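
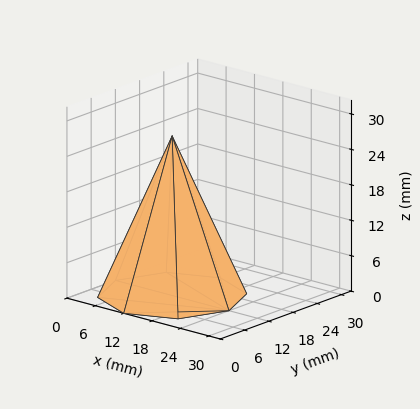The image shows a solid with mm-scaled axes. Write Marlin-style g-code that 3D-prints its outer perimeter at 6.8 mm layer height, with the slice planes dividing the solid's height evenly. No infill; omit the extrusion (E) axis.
Reading the render: the shape is a regular 8-sided pyramid, base circumscribed radius ≈ 12 mm, apex at z ≈ 27 mm (dimensions read to the nearest mm from the axis ticks). For the g-code, the solid's height is divided into equal slices at the stated Δz and each level perimeter traced with G1 moves after a G0 lift.

; perimeter-only toolpath
G21 ; units = mm
G90 ; absolute positioning
G28 ; home
; layer 1
G0 Z6.8
G0 X21.0 Y12.0
G1 X18.4 Y18.4
G1 X12.0 Y21.0
G1 X5.6 Y18.4
G1 X3.0 Y12.0
G1 X5.6 Y5.6
G1 X12.0 Y3.0
G1 X18.4 Y5.6
G1 X21.0 Y12.0
; layer 2
G0 Z13.5
G0 X18.0 Y12.0
G1 X16.2 Y16.2
G1 X12.0 Y18.0
G1 X7.8 Y16.2
G1 X6.0 Y12.0
G1 X7.8 Y7.8
G1 X12.0 Y6.0
G1 X16.2 Y7.8
G1 X18.0 Y12.0
; layer 3
G0 Z20.2
G0 X15.0 Y12.0
G1 X14.1 Y14.1
G1 X12.0 Y15.0
G1 X9.9 Y14.1
G1 X9.0 Y12.0
G1 X9.9 Y9.9
G1 X12.0 Y9.0
G1 X14.1 Y9.9
G1 X15.0 Y12.0
M2 ; end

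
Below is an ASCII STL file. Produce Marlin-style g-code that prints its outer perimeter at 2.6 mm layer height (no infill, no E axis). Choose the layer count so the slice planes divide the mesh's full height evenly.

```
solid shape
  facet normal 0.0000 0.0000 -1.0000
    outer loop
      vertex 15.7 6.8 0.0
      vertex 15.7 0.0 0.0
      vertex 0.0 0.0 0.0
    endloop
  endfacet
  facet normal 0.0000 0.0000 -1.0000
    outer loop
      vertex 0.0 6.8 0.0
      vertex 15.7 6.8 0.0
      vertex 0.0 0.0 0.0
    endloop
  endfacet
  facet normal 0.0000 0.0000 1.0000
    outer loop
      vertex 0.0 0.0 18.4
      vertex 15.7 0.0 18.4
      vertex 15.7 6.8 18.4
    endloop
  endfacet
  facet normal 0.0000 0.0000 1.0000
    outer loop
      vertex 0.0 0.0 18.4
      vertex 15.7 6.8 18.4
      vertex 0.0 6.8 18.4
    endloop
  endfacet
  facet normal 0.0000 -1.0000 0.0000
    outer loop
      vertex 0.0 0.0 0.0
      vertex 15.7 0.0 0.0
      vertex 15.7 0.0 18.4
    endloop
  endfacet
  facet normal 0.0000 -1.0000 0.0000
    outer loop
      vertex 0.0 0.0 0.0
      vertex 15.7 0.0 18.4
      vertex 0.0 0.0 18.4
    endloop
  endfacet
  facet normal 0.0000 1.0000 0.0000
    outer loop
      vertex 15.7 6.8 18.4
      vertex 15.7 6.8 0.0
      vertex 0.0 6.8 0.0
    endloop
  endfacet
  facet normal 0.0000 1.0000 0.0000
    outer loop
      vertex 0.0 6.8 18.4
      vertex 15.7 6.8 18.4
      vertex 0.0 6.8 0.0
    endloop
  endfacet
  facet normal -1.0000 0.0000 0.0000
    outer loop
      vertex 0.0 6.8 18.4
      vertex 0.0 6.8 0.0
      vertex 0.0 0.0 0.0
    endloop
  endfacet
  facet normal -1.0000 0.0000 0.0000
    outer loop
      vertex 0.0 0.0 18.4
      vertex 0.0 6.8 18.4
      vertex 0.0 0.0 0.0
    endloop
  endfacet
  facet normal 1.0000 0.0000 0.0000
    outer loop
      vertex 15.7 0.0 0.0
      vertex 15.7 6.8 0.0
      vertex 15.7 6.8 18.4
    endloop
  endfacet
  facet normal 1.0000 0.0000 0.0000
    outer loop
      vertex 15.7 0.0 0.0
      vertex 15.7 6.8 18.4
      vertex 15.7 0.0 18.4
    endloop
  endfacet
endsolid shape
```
; perimeter-only toolpath
G21 ; units = mm
G90 ; absolute positioning
G28 ; home
; layer 1
G0 Z2.6
G0 X0.0 Y0.0
G1 X15.7 Y0.0
G1 X15.7 Y6.8
G1 X0.0 Y6.8
G1 X0.0 Y0.0
; layer 2
G0 Z5.3
G0 X0.0 Y0.0
G1 X15.7 Y0.0
G1 X15.7 Y6.8
G1 X0.0 Y6.8
G1 X0.0 Y0.0
; layer 3
G0 Z7.9
G0 X0.0 Y0.0
G1 X15.7 Y0.0
G1 X15.7 Y6.8
G1 X0.0 Y6.8
G1 X0.0 Y0.0
; layer 4
G0 Z10.5
G0 X0.0 Y0.0
G1 X15.7 Y0.0
G1 X15.7 Y6.8
G1 X0.0 Y6.8
G1 X0.0 Y0.0
; layer 5
G0 Z13.1
G0 X0.0 Y0.0
G1 X15.7 Y0.0
G1 X15.7 Y6.8
G1 X0.0 Y6.8
G1 X0.0 Y0.0
; layer 6
G0 Z15.8
G0 X0.0 Y0.0
G1 X15.7 Y0.0
G1 X15.7 Y6.8
G1 X0.0 Y6.8
G1 X0.0 Y0.0
; layer 7
G0 Z18.4
G0 X0.0 Y0.0
G1 X15.7 Y0.0
G1 X15.7 Y6.8
G1 X0.0 Y6.8
G1 X0.0 Y0.0
M2 ; end

The solid is a rectangular box, roughly 15.7 × 6.8 mm footprint and 18.4 mm tall. Slicing at Δz = 2.6 mm — 7 equal slices spanning the solid's height, so layer i sits at z = i·h/7 — gives 7 non-empty perimeters. Each is a 4-segment closed polygon; G0 lifts to the layer z and rapids to the start vertex, then G1 traces the edges.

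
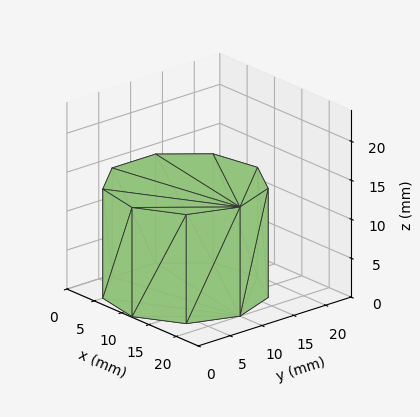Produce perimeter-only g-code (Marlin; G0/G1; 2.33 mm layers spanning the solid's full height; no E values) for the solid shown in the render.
Reading the render: the shape is a regular 9-sided prism (a cylinder approximated with 9 flat sides), circumscribed radius ≈ 10 mm, height ≈ 14 mm (dimensions read to the nearest mm from the axis ticks). For the g-code, the solid's height is divided into equal slices at the stated Δz and each level perimeter traced with G1 moves after a G0 lift.

; perimeter-only toolpath
G21 ; units = mm
G90 ; absolute positioning
G28 ; home
; layer 1
G0 Z2.33
G0 X20.00 Y10.00
G1 X17.66 Y16.43
G1 X11.74 Y19.85
G1 X5.00 Y18.66
G1 X0.60 Y13.42
G1 X0.60 Y6.58
G1 X5.00 Y1.34
G1 X11.74 Y0.15
G1 X17.66 Y3.57
G1 X20.00 Y10.00
; layer 2
G0 Z4.67
G0 X20.00 Y10.00
G1 X17.66 Y16.43
G1 X11.74 Y19.85
G1 X5.00 Y18.66
G1 X0.60 Y13.42
G1 X0.60 Y6.58
G1 X5.00 Y1.34
G1 X11.74 Y0.15
G1 X17.66 Y3.57
G1 X20.00 Y10.00
; layer 3
G0 Z7.00
G0 X20.00 Y10.00
G1 X17.66 Y16.43
G1 X11.74 Y19.85
G1 X5.00 Y18.66
G1 X0.60 Y13.42
G1 X0.60 Y6.58
G1 X5.00 Y1.34
G1 X11.74 Y0.15
G1 X17.66 Y3.57
G1 X20.00 Y10.00
; layer 4
G0 Z9.33
G0 X20.00 Y10.00
G1 X17.66 Y16.43
G1 X11.74 Y19.85
G1 X5.00 Y18.66
G1 X0.60 Y13.42
G1 X0.60 Y6.58
G1 X5.00 Y1.34
G1 X11.74 Y0.15
G1 X17.66 Y3.57
G1 X20.00 Y10.00
; layer 5
G0 Z11.67
G0 X20.00 Y10.00
G1 X17.66 Y16.43
G1 X11.74 Y19.85
G1 X5.00 Y18.66
G1 X0.60 Y13.42
G1 X0.60 Y6.58
G1 X5.00 Y1.34
G1 X11.74 Y0.15
G1 X17.66 Y3.57
G1 X20.00 Y10.00
; layer 6
G0 Z14.00
G0 X20.00 Y10.00
G1 X17.66 Y16.43
G1 X11.74 Y19.85
G1 X5.00 Y18.66
G1 X0.60 Y13.42
G1 X0.60 Y6.58
G1 X5.00 Y1.34
G1 X11.74 Y0.15
G1 X17.66 Y3.57
G1 X20.00 Y10.00
M2 ; end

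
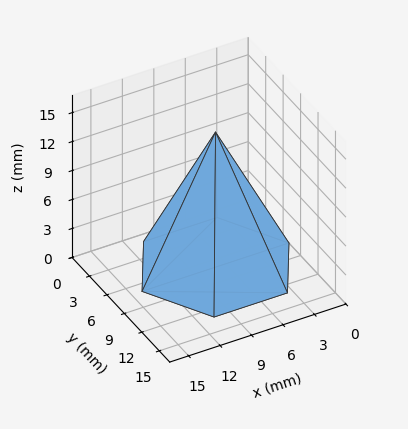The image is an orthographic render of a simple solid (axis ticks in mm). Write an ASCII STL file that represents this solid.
Reading the render: the shape is a regular 6-sided pyramid, base circumscribed radius ≈ 7 mm, apex at z ≈ 14 mm (dimensions read to the nearest mm from the axis ticks). For the STL, each face is triangulated and given an outward normal.

solid part
  facet normal 0.0000 0.0000 -1.0000
    outer loop
      vertex 3.50 13.06 0.00
      vertex 10.50 13.06 0.00
      vertex 14.00 7.00 0.00
    endloop
  endfacet
  facet normal 0.0000 0.0000 -1.0000
    outer loop
      vertex 0.00 7.00 0.00
      vertex 3.50 13.06 0.00
      vertex 14.00 7.00 0.00
    endloop
  endfacet
  facet normal 0.0000 0.0000 -1.0000
    outer loop
      vertex 3.50 0.94 0.00
      vertex 0.00 7.00 0.00
      vertex 14.00 7.00 0.00
    endloop
  endfacet
  facet normal 0.0000 0.0000 -1.0000
    outer loop
      vertex 10.50 0.94 0.00
      vertex 3.50 0.94 0.00
      vertex 14.00 7.00 0.00
    endloop
  endfacet
  facet normal 0.7947 0.4590 0.3973
    outer loop
      vertex 14.00 7.00 0.00
      vertex 10.50 13.06 0.00
      vertex 7.00 7.00 14.00
    endloop
  endfacet
  facet normal 0.0000 0.9177 0.3972
    outer loop
      vertex 10.50 13.06 0.00
      vertex 3.50 13.06 0.00
      vertex 7.00 7.00 14.00
    endloop
  endfacet
  facet normal -0.7947 0.4590 0.3973
    outer loop
      vertex 3.50 13.06 0.00
      vertex 0.00 7.00 0.00
      vertex 7.00 7.00 14.00
    endloop
  endfacet
  facet normal -0.7947 -0.4590 0.3973
    outer loop
      vertex 0.00 7.00 0.00
      vertex 3.50 0.94 0.00
      vertex 7.00 7.00 14.00
    endloop
  endfacet
  facet normal 0.0000 -0.9177 0.3972
    outer loop
      vertex 3.50 0.94 0.00
      vertex 10.50 0.94 0.00
      vertex 7.00 7.00 14.00
    endloop
  endfacet
  facet normal 0.7947 -0.4590 0.3973
    outer loop
      vertex 10.50 0.94 0.00
      vertex 14.00 7.00 0.00
      vertex 7.00 7.00 14.00
    endloop
  endfacet
endsolid part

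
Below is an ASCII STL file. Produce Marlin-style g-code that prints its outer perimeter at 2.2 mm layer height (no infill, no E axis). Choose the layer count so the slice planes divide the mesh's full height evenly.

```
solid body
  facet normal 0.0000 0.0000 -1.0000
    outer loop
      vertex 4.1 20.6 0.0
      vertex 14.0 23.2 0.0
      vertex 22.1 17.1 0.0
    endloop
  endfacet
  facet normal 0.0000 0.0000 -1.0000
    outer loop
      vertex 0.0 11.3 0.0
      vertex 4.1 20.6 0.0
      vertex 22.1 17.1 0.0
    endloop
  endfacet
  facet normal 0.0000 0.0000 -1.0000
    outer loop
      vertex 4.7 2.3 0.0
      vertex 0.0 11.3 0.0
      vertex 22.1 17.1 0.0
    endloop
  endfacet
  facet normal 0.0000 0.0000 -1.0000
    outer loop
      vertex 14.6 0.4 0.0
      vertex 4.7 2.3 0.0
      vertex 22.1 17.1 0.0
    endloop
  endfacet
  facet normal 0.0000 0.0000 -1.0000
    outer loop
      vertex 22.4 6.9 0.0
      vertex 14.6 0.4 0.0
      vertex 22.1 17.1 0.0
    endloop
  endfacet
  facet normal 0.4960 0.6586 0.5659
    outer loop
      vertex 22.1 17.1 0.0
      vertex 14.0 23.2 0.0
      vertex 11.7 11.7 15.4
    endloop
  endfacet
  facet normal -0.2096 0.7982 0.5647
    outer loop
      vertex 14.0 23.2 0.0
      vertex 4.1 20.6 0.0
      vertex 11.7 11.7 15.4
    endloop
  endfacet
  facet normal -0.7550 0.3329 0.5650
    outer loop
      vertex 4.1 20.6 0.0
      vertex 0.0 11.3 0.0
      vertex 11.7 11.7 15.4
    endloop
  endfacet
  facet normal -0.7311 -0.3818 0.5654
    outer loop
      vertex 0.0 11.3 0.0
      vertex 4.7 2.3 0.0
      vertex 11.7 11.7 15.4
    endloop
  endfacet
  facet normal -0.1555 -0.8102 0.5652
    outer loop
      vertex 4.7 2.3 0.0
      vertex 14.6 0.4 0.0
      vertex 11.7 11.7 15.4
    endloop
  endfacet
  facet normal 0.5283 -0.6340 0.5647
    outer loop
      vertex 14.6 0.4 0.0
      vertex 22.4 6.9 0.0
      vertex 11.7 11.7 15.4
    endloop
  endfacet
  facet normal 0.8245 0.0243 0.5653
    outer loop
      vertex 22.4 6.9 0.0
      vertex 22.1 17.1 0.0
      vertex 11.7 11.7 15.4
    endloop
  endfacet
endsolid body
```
; perimeter-only toolpath
G21 ; units = mm
G90 ; absolute positioning
G28 ; home
; layer 1
G0 Z2.2
G0 X20.6 Y16.3
G1 X13.7 Y21.6
G1 X5.2 Y19.3
G1 X1.7 Y11.4
G1 X5.7 Y3.6
G1 X14.2 Y2.0
G1 X20.9 Y7.6
G1 X20.6 Y16.3
; layer 2
G0 Z4.4
G0 X19.1 Y15.6
G1 X13.3 Y19.9
G1 X6.3 Y18.1
G1 X3.3 Y11.4
G1 X6.7 Y5.0
G1 X13.8 Y3.6
G1 X19.3 Y8.3
G1 X19.1 Y15.6
; layer 3
G0 Z6.6
G0 X17.6 Y14.8
G1 X13.0 Y18.3
G1 X7.4 Y16.8
G1 X5.0 Y11.5
G1 X7.7 Y6.3
G1 X13.4 Y5.2
G1 X17.8 Y9.0
G1 X17.6 Y14.8
; layer 4
G0 Z8.8
G0 X16.2 Y14.0
G1 X12.7 Y16.6
G1 X8.4 Y15.5
G1 X6.7 Y11.5
G1 X8.7 Y7.7
G1 X12.9 Y6.9
G1 X16.3 Y9.6
G1 X16.2 Y14.0
; layer 5
G0 Z11.0
G0 X14.7 Y13.2
G1 X12.4 Y15.0
G1 X9.5 Y14.2
G1 X8.4 Y11.6
G1 X9.7 Y9.0
G1 X12.5 Y8.5
G1 X14.8 Y10.3
G1 X14.7 Y13.2
; layer 6
G0 Z13.2
G0 X13.2 Y12.5
G1 X12.0 Y13.3
G1 X10.6 Y13.0
G1 X10.0 Y11.6
G1 X10.7 Y10.4
G1 X12.1 Y10.1
G1 X13.2 Y11.0
G1 X13.2 Y12.5
M2 ; end

The solid is a regular 7-sided pyramid, base circumscribed radius ≈ 11.7 mm, apex at z ≈ 15.4 mm. Slicing at Δz = 2.2 mm — 7 equal slices spanning the solid's height, so layer i sits at z = i·h/7 — gives 6 non-empty perimeters. Each is a 7-segment closed polygon; G0 lifts to the layer z and rapids to the start vertex, then G1 traces the edges. The cross-section shrinks linearly with z (the slice at the apex is degenerate and omitted).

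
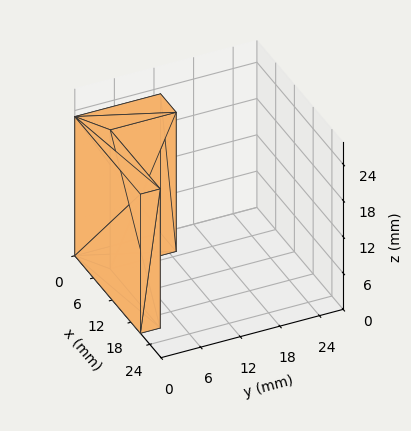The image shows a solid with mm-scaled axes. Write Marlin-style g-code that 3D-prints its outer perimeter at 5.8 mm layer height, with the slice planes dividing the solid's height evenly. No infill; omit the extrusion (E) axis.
Reading the render: the shape is an L-shaped prism: outer 21 × 13 mm, arm thicknesses ≈ 3 mm (horizontal) and 5 mm (vertical), extruded 23 mm in z (dimensions read to the nearest mm from the axis ticks). For the g-code, the solid's height is divided into equal slices at the stated Δz and each level perimeter traced with G1 moves after a G0 lift.

; perimeter-only toolpath
G21 ; units = mm
G90 ; absolute positioning
G28 ; home
; layer 1
G0 Z5.8
G0 X0.0 Y0.0
G1 X21.0 Y0.0
G1 X21.0 Y3.0
G1 X5.0 Y3.0
G1 X5.0 Y13.0
G1 X0.0 Y13.0
G1 X0.0 Y0.0
; layer 2
G0 Z11.5
G0 X0.0 Y0.0
G1 X21.0 Y0.0
G1 X21.0 Y3.0
G1 X5.0 Y3.0
G1 X5.0 Y13.0
G1 X0.0 Y13.0
G1 X0.0 Y0.0
; layer 3
G0 Z17.2
G0 X0.0 Y0.0
G1 X21.0 Y0.0
G1 X21.0 Y3.0
G1 X5.0 Y3.0
G1 X5.0 Y13.0
G1 X0.0 Y13.0
G1 X0.0 Y0.0
; layer 4
G0 Z23.0
G0 X0.0 Y0.0
G1 X21.0 Y0.0
G1 X21.0 Y3.0
G1 X5.0 Y3.0
G1 X5.0 Y13.0
G1 X0.0 Y13.0
G1 X0.0 Y0.0
M2 ; end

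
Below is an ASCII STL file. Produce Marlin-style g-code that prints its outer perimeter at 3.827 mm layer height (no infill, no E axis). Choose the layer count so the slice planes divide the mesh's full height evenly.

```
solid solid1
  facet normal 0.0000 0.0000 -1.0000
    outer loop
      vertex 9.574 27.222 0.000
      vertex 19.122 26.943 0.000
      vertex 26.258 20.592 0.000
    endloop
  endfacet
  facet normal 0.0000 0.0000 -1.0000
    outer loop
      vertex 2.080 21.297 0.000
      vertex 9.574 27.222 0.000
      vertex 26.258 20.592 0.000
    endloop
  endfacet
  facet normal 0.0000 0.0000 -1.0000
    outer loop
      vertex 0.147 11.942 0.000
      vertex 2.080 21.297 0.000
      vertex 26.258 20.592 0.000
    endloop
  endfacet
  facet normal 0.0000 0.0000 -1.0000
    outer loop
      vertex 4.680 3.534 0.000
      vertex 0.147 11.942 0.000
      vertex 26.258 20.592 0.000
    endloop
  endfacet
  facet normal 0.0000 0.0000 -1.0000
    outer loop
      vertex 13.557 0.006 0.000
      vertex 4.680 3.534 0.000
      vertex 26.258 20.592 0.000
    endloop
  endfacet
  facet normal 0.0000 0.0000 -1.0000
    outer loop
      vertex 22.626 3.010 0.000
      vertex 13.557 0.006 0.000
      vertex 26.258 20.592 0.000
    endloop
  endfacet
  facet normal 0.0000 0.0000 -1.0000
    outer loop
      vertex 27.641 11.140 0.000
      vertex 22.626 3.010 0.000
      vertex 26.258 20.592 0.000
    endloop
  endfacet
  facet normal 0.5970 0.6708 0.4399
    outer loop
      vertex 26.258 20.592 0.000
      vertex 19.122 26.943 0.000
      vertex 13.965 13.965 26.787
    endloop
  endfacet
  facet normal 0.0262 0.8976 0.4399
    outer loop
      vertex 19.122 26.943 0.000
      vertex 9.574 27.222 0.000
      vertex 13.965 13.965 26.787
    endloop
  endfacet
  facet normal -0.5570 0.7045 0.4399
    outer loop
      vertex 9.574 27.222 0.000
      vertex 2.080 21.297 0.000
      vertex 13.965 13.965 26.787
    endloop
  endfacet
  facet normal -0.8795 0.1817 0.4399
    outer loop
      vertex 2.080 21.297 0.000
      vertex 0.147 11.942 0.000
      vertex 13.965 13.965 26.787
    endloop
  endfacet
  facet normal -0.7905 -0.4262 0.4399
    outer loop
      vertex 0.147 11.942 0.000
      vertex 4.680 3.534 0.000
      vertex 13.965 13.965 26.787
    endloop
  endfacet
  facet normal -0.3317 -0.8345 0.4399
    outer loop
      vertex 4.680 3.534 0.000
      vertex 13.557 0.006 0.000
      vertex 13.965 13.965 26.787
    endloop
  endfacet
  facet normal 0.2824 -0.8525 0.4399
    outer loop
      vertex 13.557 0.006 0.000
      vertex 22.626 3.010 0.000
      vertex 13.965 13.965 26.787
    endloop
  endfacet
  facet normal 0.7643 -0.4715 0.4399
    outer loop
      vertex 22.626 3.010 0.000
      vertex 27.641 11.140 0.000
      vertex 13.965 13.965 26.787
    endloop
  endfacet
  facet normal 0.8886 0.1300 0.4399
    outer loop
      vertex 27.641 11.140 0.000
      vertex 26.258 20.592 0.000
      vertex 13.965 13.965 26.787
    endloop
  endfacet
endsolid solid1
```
; perimeter-only toolpath
G21 ; units = mm
G90 ; absolute positioning
G28 ; home
; layer 1
G0 Z3.827
G0 X24.502 Y19.645
G1 X18.385 Y25.089
G1 X10.201 Y25.328
G1 X3.778 Y20.250
G1 X2.121 Y12.231
G1 X6.006 Y5.024
G1 X13.615 Y2.000
G1 X21.389 Y4.575
G1 X25.687 Y11.544
G1 X24.502 Y19.645
; layer 2
G0 Z7.653
G0 X22.746 Y18.699
G1 X17.649 Y23.235
G1 X10.829 Y23.434
G1 X5.476 Y19.202
G1 X4.095 Y12.520
G1 X7.333 Y6.514
G1 X13.674 Y3.994
G1 X20.151 Y6.140
G1 X23.734 Y11.947
G1 X22.746 Y18.699
; layer 3
G0 Z11.480
G0 X20.990 Y17.752
G1 X16.912 Y21.381
G1 X11.456 Y21.540
G1 X7.174 Y18.155
G1 X6.069 Y12.809
G1 X8.659 Y8.004
G1 X13.732 Y5.988
G1 X18.914 Y7.705
G1 X21.780 Y12.351
G1 X20.990 Y17.752
; layer 4
G0 Z15.307
G0 X19.233 Y16.805
G1 X16.175 Y19.527
G1 X12.083 Y19.647
G1 X8.871 Y17.107
G1 X8.043 Y13.098
G1 X9.986 Y9.495
G1 X13.790 Y7.983
G1 X17.677 Y9.270
G1 X19.826 Y12.754
G1 X19.233 Y16.805
; layer 5
G0 Z19.134
G0 X17.477 Y15.858
G1 X15.438 Y17.673
G1 X12.710 Y17.753
G1 X10.569 Y16.060
G1 X10.017 Y13.387
G1 X11.312 Y10.985
G1 X13.848 Y9.977
G1 X16.440 Y10.835
G1 X17.872 Y13.158
G1 X17.477 Y15.858
; layer 6
G0 Z22.960
G0 X15.721 Y14.912
G1 X14.702 Y15.819
G1 X13.338 Y15.859
G1 X12.267 Y15.012
G1 X11.991 Y13.676
G1 X12.639 Y12.475
G1 X13.907 Y11.971
G1 X15.202 Y12.400
G1 X15.919 Y13.561
G1 X15.721 Y14.912
M2 ; end

The solid is a regular 9-sided pyramid, base circumscribed radius ≈ 14 mm, apex at z ≈ 26.8 mm. Slicing at Δz = 3.827 mm — 7 equal slices spanning the solid's height, so layer i sits at z = i·h/7 — gives 6 non-empty perimeters. Each is a 9-segment closed polygon; G0 lifts to the layer z and rapids to the start vertex, then G1 traces the edges. The cross-section shrinks linearly with z (the slice at the apex is degenerate and omitted).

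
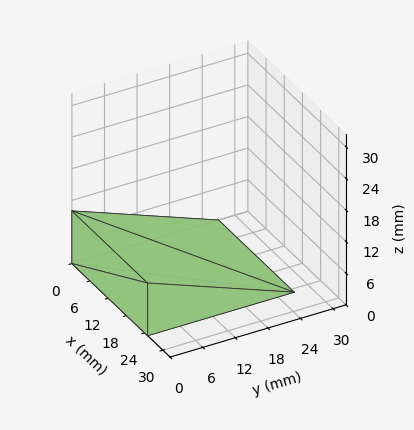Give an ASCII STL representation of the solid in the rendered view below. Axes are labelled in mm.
Reading the render: the shape is a wedge (ramp): 25 × 27 mm base, rising to 10 mm along the y=0 edge and sloping linearly to z=0 at y=27 (dimensions read to the nearest mm from the axis ticks). For the STL, each face is triangulated and given an outward normal.

solid part
  facet normal 0.0000 0.0000 -1.0000
    outer loop
      vertex 25.000 27.000 0.000
      vertex 25.000 0.000 0.000
      vertex 0.000 0.000 0.000
    endloop
  endfacet
  facet normal 0.0000 0.0000 -1.0000
    outer loop
      vertex 0.000 27.000 0.000
      vertex 25.000 27.000 0.000
      vertex 0.000 0.000 0.000
    endloop
  endfacet
  facet normal 0.0000 -1.0000 0.0000
    outer loop
      vertex 0.000 0.000 0.000
      vertex 25.000 0.000 0.000
      vertex 25.000 0.000 10.000
    endloop
  endfacet
  facet normal 0.0000 -1.0000 0.0000
    outer loop
      vertex 0.000 0.000 0.000
      vertex 25.000 0.000 10.000
      vertex 0.000 0.000 10.000
    endloop
  endfacet
  facet normal 0.0000 0.3473 0.9377
    outer loop
      vertex 0.000 0.000 10.000
      vertex 25.000 0.000 10.000
      vertex 25.000 27.000 0.000
    endloop
  endfacet
  facet normal 0.0000 0.3473 0.9377
    outer loop
      vertex 0.000 0.000 10.000
      vertex 25.000 27.000 0.000
      vertex 0.000 27.000 0.000
    endloop
  endfacet
  facet normal -1.0000 0.0000 0.0000
    outer loop
      vertex 0.000 0.000 10.000
      vertex 0.000 27.000 0.000
      vertex 0.000 0.000 0.000
    endloop
  endfacet
  facet normal 1.0000 0.0000 0.0000
    outer loop
      vertex 25.000 0.000 0.000
      vertex 25.000 27.000 0.000
      vertex 25.000 0.000 10.000
    endloop
  endfacet
endsolid part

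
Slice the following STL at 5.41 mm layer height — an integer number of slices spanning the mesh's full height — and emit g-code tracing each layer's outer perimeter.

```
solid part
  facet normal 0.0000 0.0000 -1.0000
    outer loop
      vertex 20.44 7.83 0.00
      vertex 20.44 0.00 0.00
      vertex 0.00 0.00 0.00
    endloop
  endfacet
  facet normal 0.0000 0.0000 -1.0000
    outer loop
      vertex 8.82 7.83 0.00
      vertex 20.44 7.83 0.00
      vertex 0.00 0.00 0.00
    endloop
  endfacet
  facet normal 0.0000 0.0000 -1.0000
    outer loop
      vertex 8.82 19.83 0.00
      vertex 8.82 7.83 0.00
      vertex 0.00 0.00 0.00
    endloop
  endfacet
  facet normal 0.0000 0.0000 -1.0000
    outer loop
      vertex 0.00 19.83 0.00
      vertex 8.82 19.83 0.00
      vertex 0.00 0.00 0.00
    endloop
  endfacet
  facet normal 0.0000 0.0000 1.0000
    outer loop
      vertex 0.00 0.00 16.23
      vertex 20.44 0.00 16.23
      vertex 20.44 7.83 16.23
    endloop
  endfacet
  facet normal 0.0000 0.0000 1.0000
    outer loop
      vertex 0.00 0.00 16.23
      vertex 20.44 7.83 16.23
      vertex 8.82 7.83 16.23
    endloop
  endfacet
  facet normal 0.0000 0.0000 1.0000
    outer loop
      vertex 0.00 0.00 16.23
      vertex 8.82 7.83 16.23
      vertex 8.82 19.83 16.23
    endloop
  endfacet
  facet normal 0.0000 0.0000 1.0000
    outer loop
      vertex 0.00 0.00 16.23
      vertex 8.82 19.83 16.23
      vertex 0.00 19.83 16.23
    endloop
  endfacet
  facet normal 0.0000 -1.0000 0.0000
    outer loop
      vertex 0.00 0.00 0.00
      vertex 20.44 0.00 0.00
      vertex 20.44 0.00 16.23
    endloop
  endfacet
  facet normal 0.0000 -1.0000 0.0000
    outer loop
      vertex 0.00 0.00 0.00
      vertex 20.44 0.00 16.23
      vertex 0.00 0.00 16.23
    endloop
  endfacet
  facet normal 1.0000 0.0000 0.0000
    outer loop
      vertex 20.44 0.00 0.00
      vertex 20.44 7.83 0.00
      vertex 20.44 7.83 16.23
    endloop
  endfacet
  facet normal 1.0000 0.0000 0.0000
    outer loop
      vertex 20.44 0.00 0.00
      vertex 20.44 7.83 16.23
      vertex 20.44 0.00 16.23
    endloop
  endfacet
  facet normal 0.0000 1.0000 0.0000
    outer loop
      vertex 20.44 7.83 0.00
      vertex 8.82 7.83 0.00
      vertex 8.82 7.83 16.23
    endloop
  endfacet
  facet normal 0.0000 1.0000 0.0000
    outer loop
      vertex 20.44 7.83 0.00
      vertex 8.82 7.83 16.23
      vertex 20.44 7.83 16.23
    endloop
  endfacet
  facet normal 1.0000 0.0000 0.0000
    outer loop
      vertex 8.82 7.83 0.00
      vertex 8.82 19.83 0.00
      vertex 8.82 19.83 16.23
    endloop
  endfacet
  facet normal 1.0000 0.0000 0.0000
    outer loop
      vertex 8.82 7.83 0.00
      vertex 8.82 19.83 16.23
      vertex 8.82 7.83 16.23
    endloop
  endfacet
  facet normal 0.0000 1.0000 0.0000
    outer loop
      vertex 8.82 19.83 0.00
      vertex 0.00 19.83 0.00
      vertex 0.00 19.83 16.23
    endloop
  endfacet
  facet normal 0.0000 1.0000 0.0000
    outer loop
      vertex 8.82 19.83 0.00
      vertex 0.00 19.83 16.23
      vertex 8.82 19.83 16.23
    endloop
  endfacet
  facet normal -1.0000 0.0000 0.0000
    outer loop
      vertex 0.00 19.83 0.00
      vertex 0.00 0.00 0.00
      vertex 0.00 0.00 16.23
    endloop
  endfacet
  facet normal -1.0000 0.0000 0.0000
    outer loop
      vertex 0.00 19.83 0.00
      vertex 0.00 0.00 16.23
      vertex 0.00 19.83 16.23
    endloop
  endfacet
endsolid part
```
; perimeter-only toolpath
G21 ; units = mm
G90 ; absolute positioning
G28 ; home
; layer 1
G0 Z5.41
G0 X0.00 Y0.00
G1 X20.44 Y0.00
G1 X20.44 Y7.83
G1 X8.82 Y7.83
G1 X8.82 Y19.83
G1 X0.00 Y19.83
G1 X0.00 Y0.00
; layer 2
G0 Z10.82
G0 X0.00 Y0.00
G1 X20.44 Y0.00
G1 X20.44 Y7.83
G1 X8.82 Y7.83
G1 X8.82 Y19.83
G1 X0.00 Y19.83
G1 X0.00 Y0.00
; layer 3
G0 Z16.23
G0 X0.00 Y0.00
G1 X20.44 Y0.00
G1 X20.44 Y7.83
G1 X8.82 Y7.83
G1 X8.82 Y19.83
G1 X0.00 Y19.83
G1 X0.00 Y0.00
M2 ; end

The solid is an L-shaped prism: outer 20.4 × 19.8 mm, arm thicknesses ≈ 7.83 mm (horizontal) and 8.82 mm (vertical), extruded 16.2 mm in z. Slicing at Δz = 5.41 mm — 3 equal slices spanning the solid's height, so layer i sits at z = i·h/3 — gives 3 non-empty perimeters. Each is a 6-segment closed polygon; G0 lifts to the layer z and rapids to the start vertex, then G1 traces the edges.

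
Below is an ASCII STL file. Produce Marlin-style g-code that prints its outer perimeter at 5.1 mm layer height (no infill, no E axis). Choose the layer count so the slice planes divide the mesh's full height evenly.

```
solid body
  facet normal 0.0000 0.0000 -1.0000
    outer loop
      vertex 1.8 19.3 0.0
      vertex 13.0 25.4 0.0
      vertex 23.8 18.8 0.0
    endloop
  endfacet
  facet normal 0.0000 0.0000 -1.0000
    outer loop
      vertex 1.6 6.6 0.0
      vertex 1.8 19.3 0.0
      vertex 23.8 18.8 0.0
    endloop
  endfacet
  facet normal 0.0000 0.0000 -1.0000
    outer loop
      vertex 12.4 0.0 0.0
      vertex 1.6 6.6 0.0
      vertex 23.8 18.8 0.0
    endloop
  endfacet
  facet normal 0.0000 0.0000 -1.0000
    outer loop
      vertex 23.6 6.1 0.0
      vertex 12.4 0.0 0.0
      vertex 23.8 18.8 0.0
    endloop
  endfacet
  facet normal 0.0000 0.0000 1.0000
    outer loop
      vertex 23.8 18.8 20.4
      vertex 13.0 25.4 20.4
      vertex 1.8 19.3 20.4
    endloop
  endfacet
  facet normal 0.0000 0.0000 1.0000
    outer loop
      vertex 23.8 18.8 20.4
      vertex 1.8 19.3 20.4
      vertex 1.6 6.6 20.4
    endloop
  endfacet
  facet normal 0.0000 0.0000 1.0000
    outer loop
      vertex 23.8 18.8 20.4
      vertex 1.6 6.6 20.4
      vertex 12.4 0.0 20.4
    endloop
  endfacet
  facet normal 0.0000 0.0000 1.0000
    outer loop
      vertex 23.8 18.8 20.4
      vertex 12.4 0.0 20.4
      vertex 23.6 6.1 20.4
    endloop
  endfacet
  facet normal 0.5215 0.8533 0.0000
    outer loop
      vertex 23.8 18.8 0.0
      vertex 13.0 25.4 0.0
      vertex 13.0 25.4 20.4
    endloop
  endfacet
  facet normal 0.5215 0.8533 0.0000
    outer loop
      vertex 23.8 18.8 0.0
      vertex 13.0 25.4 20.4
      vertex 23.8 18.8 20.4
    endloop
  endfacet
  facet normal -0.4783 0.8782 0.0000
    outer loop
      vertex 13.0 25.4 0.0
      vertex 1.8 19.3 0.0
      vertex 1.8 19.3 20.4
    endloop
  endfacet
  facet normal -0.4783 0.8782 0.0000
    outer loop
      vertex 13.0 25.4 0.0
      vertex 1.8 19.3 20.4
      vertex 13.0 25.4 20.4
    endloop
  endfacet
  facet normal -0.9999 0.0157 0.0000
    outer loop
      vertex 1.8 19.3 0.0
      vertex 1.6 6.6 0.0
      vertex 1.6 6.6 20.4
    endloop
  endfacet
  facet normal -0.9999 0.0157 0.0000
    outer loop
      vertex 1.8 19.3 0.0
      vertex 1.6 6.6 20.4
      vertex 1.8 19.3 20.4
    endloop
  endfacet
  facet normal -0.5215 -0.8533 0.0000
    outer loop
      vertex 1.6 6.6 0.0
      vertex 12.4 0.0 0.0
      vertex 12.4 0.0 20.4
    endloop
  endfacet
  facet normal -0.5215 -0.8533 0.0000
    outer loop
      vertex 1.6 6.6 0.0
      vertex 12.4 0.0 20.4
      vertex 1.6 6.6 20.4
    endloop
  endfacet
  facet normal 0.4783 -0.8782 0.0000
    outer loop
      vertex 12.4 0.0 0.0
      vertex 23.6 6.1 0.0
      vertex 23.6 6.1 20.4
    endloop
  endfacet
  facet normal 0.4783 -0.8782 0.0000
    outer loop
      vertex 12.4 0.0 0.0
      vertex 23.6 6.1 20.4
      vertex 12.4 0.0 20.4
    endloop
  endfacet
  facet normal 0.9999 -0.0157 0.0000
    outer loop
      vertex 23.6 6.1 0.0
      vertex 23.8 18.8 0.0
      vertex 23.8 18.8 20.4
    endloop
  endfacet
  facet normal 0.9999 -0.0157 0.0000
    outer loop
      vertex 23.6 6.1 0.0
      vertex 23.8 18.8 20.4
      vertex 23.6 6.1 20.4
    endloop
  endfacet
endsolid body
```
; perimeter-only toolpath
G21 ; units = mm
G90 ; absolute positioning
G28 ; home
; layer 1
G0 Z5.1
G0 X23.8 Y18.8
G1 X13.0 Y25.4
G1 X1.8 Y19.3
G1 X1.6 Y6.6
G1 X12.4 Y0.0
G1 X23.6 Y6.1
G1 X23.8 Y18.8
; layer 2
G0 Z10.2
G0 X23.8 Y18.8
G1 X13.0 Y25.4
G1 X1.8 Y19.3
G1 X1.6 Y6.6
G1 X12.4 Y0.0
G1 X23.6 Y6.1
G1 X23.8 Y18.8
; layer 3
G0 Z15.3
G0 X23.8 Y18.8
G1 X13.0 Y25.4
G1 X1.8 Y19.3
G1 X1.6 Y6.6
G1 X12.4 Y0.0
G1 X23.6 Y6.1
G1 X23.8 Y18.8
; layer 4
G0 Z20.4
G0 X23.8 Y18.8
G1 X13.0 Y25.4
G1 X1.8 Y19.3
G1 X1.6 Y6.6
G1 X12.4 Y0.0
G1 X23.6 Y6.1
G1 X23.8 Y18.8
M2 ; end

The solid is a regular 6-sided prism (a cylinder approximated with 6 flat sides), circumscribed radius ≈ 12.7 mm, height ≈ 20.4 mm. Slicing at Δz = 5.1 mm — 4 equal slices spanning the solid's height, so layer i sits at z = i·h/4 — gives 4 non-empty perimeters. Each is a 6-segment closed polygon; G0 lifts to the layer z and rapids to the start vertex, then G1 traces the edges.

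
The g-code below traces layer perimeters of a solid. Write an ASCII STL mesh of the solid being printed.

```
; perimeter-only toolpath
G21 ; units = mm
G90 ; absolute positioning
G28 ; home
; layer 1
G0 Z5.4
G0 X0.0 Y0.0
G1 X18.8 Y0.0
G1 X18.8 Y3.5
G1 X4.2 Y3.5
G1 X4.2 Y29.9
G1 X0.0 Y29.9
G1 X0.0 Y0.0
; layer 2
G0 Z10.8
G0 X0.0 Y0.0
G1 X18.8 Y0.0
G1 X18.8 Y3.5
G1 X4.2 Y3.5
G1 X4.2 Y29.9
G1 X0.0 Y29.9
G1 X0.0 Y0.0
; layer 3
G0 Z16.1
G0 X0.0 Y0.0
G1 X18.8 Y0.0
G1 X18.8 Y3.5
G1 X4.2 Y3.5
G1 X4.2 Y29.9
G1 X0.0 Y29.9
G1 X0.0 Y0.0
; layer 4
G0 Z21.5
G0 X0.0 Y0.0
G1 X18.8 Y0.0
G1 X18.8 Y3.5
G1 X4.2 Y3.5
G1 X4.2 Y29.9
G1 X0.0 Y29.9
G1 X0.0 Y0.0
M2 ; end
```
solid part
  facet normal 0.0000 0.0000 -1.0000
    outer loop
      vertex 18.8 3.5 0.0
      vertex 18.8 0.0 0.0
      vertex 0.0 0.0 0.0
    endloop
  endfacet
  facet normal 0.0000 0.0000 -1.0000
    outer loop
      vertex 4.2 3.5 0.0
      vertex 18.8 3.5 0.0
      vertex 0.0 0.0 0.0
    endloop
  endfacet
  facet normal 0.0000 0.0000 -1.0000
    outer loop
      vertex 4.2 29.9 0.0
      vertex 4.2 3.5 0.0
      vertex 0.0 0.0 0.0
    endloop
  endfacet
  facet normal 0.0000 0.0000 -1.0000
    outer loop
      vertex 0.0 29.9 0.0
      vertex 4.2 29.9 0.0
      vertex 0.0 0.0 0.0
    endloop
  endfacet
  facet normal 0.0000 0.0000 1.0000
    outer loop
      vertex 0.0 0.0 21.5
      vertex 18.8 0.0 21.5
      vertex 18.8 3.5 21.5
    endloop
  endfacet
  facet normal 0.0000 0.0000 1.0000
    outer loop
      vertex 0.0 0.0 21.5
      vertex 18.8 3.5 21.5
      vertex 4.2 3.5 21.5
    endloop
  endfacet
  facet normal 0.0000 0.0000 1.0000
    outer loop
      vertex 0.0 0.0 21.5
      vertex 4.2 3.5 21.5
      vertex 4.2 29.9 21.5
    endloop
  endfacet
  facet normal 0.0000 0.0000 1.0000
    outer loop
      vertex 0.0 0.0 21.5
      vertex 4.2 29.9 21.5
      vertex 0.0 29.9 21.5
    endloop
  endfacet
  facet normal 0.0000 -1.0000 0.0000
    outer loop
      vertex 0.0 0.0 0.0
      vertex 18.8 0.0 0.0
      vertex 18.8 0.0 21.5
    endloop
  endfacet
  facet normal 0.0000 -1.0000 0.0000
    outer loop
      vertex 0.0 0.0 0.0
      vertex 18.8 0.0 21.5
      vertex 0.0 0.0 21.5
    endloop
  endfacet
  facet normal 1.0000 0.0000 0.0000
    outer loop
      vertex 18.8 0.0 0.0
      vertex 18.8 3.5 0.0
      vertex 18.8 3.5 21.5
    endloop
  endfacet
  facet normal 1.0000 0.0000 0.0000
    outer loop
      vertex 18.8 0.0 0.0
      vertex 18.8 3.5 21.5
      vertex 18.8 0.0 21.5
    endloop
  endfacet
  facet normal 0.0000 1.0000 0.0000
    outer loop
      vertex 18.8 3.5 0.0
      vertex 4.2 3.5 0.0
      vertex 4.2 3.5 21.5
    endloop
  endfacet
  facet normal 0.0000 1.0000 0.0000
    outer loop
      vertex 18.8 3.5 0.0
      vertex 4.2 3.5 21.5
      vertex 18.8 3.5 21.5
    endloop
  endfacet
  facet normal 1.0000 0.0000 0.0000
    outer loop
      vertex 4.2 3.5 0.0
      vertex 4.2 29.9 0.0
      vertex 4.2 29.9 21.5
    endloop
  endfacet
  facet normal 1.0000 0.0000 0.0000
    outer loop
      vertex 4.2 3.5 0.0
      vertex 4.2 29.9 21.5
      vertex 4.2 3.5 21.5
    endloop
  endfacet
  facet normal 0.0000 1.0000 0.0000
    outer loop
      vertex 4.2 29.9 0.0
      vertex 0.0 29.9 0.0
      vertex 0.0 29.9 21.5
    endloop
  endfacet
  facet normal 0.0000 1.0000 0.0000
    outer loop
      vertex 4.2 29.9 0.0
      vertex 0.0 29.9 21.5
      vertex 4.2 29.9 21.5
    endloop
  endfacet
  facet normal -1.0000 0.0000 0.0000
    outer loop
      vertex 0.0 29.9 0.0
      vertex 0.0 0.0 0.0
      vertex 0.0 0.0 21.5
    endloop
  endfacet
  facet normal -1.0000 0.0000 0.0000
    outer loop
      vertex 0.0 29.9 0.0
      vertex 0.0 0.0 21.5
      vertex 0.0 29.9 21.5
    endloop
  endfacet
endsolid part

The G0 Z moves step by Δz≈5.4 mm. Every layer's G1 loop is the same polygon, so the solid is a straight extrusion of it from z=0 to z≈21.5. Closing with flat bottom and top caps and triangulating gives 20 facets — an L-shaped prism: outer 18.8 × 29.9 mm, arm thicknesses ≈ 3.5 mm (horizontal) and 4.2 mm (vertical), extruded 21.5 mm in z.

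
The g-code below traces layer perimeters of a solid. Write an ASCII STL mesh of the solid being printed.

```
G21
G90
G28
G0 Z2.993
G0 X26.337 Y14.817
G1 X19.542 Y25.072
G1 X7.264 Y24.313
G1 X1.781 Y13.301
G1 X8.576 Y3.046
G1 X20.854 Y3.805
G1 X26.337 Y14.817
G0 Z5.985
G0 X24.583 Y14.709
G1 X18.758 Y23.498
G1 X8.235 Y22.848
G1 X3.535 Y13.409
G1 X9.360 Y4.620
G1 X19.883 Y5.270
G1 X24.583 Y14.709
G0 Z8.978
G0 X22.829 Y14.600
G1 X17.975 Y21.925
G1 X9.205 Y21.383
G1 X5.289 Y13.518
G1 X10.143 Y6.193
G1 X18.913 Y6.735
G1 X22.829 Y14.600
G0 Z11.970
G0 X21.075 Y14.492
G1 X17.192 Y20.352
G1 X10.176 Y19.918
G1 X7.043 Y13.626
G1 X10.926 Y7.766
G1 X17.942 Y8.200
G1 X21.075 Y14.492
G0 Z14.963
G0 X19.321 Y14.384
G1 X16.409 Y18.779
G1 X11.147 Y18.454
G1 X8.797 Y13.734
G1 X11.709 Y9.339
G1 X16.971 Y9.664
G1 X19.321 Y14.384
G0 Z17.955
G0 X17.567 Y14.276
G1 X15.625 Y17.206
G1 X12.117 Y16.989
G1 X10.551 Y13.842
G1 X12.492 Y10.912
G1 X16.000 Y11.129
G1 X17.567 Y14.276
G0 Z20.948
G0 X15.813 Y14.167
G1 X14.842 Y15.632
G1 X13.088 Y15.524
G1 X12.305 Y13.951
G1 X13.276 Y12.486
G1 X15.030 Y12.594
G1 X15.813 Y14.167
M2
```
solid part
  facet normal 0.0000 0.0000 -1.0000
    outer loop
      vertex 6.293 25.778 0.000
      vertex 20.325 26.645 0.000
      vertex 28.091 14.925 0.000
    endloop
  endfacet
  facet normal 0.0000 0.0000 -1.0000
    outer loop
      vertex 0.027 13.193 0.000
      vertex 6.293 25.778 0.000
      vertex 28.091 14.925 0.000
    endloop
  endfacet
  facet normal 0.0000 0.0000 -1.0000
    outer loop
      vertex 7.793 1.473 0.000
      vertex 0.027 13.193 0.000
      vertex 28.091 14.925 0.000
    endloop
  endfacet
  facet normal 0.0000 0.0000 -1.0000
    outer loop
      vertex 21.825 2.340 0.000
      vertex 7.793 1.473 0.000
      vertex 28.091 14.925 0.000
    endloop
  endfacet
  facet normal 0.7430 0.4924 0.4533
    outer loop
      vertex 28.091 14.925 0.000
      vertex 20.325 26.645 0.000
      vertex 14.059 14.059 23.940
    endloop
  endfacet
  facet normal -0.0550 0.8896 0.4533
    outer loop
      vertex 20.325 26.645 0.000
      vertex 6.293 25.778 0.000
      vertex 14.059 14.059 23.940
    endloop
  endfacet
  facet normal -0.7979 0.3973 0.4533
    outer loop
      vertex 6.293 25.778 0.000
      vertex 0.027 13.193 0.000
      vertex 14.059 14.059 23.940
    endloop
  endfacet
  facet normal -0.7430 -0.4924 0.4533
    outer loop
      vertex 0.027 13.193 0.000
      vertex 7.793 1.473 0.000
      vertex 14.059 14.059 23.940
    endloop
  endfacet
  facet normal 0.0550 -0.8896 0.4533
    outer loop
      vertex 7.793 1.473 0.000
      vertex 21.825 2.340 0.000
      vertex 14.059 14.059 23.940
    endloop
  endfacet
  facet normal 0.7979 -0.3973 0.4533
    outer loop
      vertex 21.825 2.340 0.000
      vertex 28.091 14.925 0.000
      vertex 14.059 14.059 23.940
    endloop
  endfacet
endsolid part

The G0 Z moves step by Δz≈2.993 mm. The G1 loops shrink linearly with z, so the solid tapers from its base footprint up to z≈23.9. Closing with a flat bottom cap and the tapered top and triangulating gives 10 facets — a regular 6-sided pyramid, base circumscribed radius ≈ 14.1 mm, apex at z ≈ 23.9 mm.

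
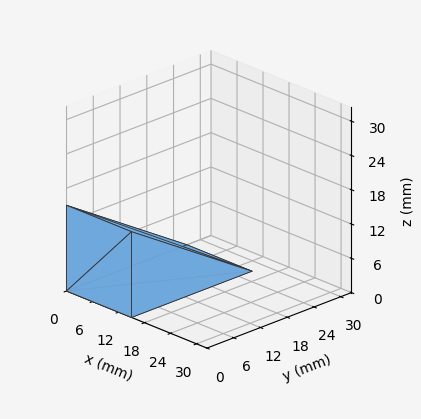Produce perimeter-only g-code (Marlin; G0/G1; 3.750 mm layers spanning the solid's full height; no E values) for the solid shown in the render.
Reading the render: the shape is a wedge (ramp): 15 × 27 mm base, rising to 15 mm along the y=0 edge and sloping linearly to z=0 at y=27 (dimensions read to the nearest mm from the axis ticks). For the g-code, the solid's height is divided into equal slices at the stated Δz and each level perimeter traced with G1 moves after a G0 lift.

; perimeter-only toolpath
G21 ; units = mm
G90 ; absolute positioning
G28 ; home
; layer 1
G0 Z3.750
G0 X0.000 Y0.000
G1 X15.000 Y0.000
G1 X15.000 Y20.250
G1 X0.000 Y20.250
G1 X0.000 Y0.000
; layer 2
G0 Z7.500
G0 X0.000 Y0.000
G1 X15.000 Y0.000
G1 X15.000 Y13.500
G1 X0.000 Y13.500
G1 X0.000 Y0.000
; layer 3
G0 Z11.250
G0 X0.000 Y0.000
G1 X15.000 Y0.000
G1 X15.000 Y6.750
G1 X0.000 Y6.750
G1 X0.000 Y0.000
M2 ; end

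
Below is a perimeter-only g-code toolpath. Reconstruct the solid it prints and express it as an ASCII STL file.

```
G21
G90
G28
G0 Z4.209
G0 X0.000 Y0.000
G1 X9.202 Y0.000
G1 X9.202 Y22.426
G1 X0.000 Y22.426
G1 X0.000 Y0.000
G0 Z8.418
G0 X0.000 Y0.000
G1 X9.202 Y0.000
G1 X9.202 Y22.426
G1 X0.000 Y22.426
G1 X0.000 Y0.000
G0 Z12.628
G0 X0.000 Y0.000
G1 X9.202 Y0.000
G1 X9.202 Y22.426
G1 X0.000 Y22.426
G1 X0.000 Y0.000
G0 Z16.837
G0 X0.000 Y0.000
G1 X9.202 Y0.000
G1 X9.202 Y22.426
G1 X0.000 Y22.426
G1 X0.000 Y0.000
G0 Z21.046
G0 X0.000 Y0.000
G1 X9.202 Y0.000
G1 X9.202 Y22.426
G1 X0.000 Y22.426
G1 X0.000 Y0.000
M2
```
solid part
  facet normal 0.0000 0.0000 -1.0000
    outer loop
      vertex 9.202 22.426 0.000
      vertex 9.202 0.000 0.000
      vertex 0.000 0.000 0.000
    endloop
  endfacet
  facet normal 0.0000 0.0000 -1.0000
    outer loop
      vertex 0.000 22.426 0.000
      vertex 9.202 22.426 0.000
      vertex 0.000 0.000 0.000
    endloop
  endfacet
  facet normal 0.0000 0.0000 1.0000
    outer loop
      vertex 0.000 0.000 21.046
      vertex 9.202 0.000 21.046
      vertex 9.202 22.426 21.046
    endloop
  endfacet
  facet normal 0.0000 0.0000 1.0000
    outer loop
      vertex 0.000 0.000 21.046
      vertex 9.202 22.426 21.046
      vertex 0.000 22.426 21.046
    endloop
  endfacet
  facet normal 0.0000 -1.0000 0.0000
    outer loop
      vertex 0.000 0.000 0.000
      vertex 9.202 0.000 0.000
      vertex 9.202 0.000 21.046
    endloop
  endfacet
  facet normal 0.0000 -1.0000 0.0000
    outer loop
      vertex 0.000 0.000 0.000
      vertex 9.202 0.000 21.046
      vertex 0.000 0.000 21.046
    endloop
  endfacet
  facet normal 0.0000 1.0000 0.0000
    outer loop
      vertex 9.202 22.426 21.046
      vertex 9.202 22.426 0.000
      vertex 0.000 22.426 0.000
    endloop
  endfacet
  facet normal 0.0000 1.0000 0.0000
    outer loop
      vertex 0.000 22.426 21.046
      vertex 9.202 22.426 21.046
      vertex 0.000 22.426 0.000
    endloop
  endfacet
  facet normal -1.0000 0.0000 0.0000
    outer loop
      vertex 0.000 22.426 21.046
      vertex 0.000 22.426 0.000
      vertex 0.000 0.000 0.000
    endloop
  endfacet
  facet normal -1.0000 0.0000 0.0000
    outer loop
      vertex 0.000 0.000 21.046
      vertex 0.000 22.426 21.046
      vertex 0.000 0.000 0.000
    endloop
  endfacet
  facet normal 1.0000 0.0000 0.0000
    outer loop
      vertex 9.202 0.000 0.000
      vertex 9.202 22.426 0.000
      vertex 9.202 22.426 21.046
    endloop
  endfacet
  facet normal 1.0000 0.0000 0.0000
    outer loop
      vertex 9.202 0.000 0.000
      vertex 9.202 22.426 21.046
      vertex 9.202 0.000 21.046
    endloop
  endfacet
endsolid part

The G0 Z moves step by Δz≈4.209 mm. Every layer's G1 loop is the same polygon, so the solid is a straight extrusion of it from z=0 to z≈21. Closing with flat bottom and top caps and triangulating gives 12 facets — a rectangular box, roughly 9.2 × 22.4 mm footprint and 21 mm tall.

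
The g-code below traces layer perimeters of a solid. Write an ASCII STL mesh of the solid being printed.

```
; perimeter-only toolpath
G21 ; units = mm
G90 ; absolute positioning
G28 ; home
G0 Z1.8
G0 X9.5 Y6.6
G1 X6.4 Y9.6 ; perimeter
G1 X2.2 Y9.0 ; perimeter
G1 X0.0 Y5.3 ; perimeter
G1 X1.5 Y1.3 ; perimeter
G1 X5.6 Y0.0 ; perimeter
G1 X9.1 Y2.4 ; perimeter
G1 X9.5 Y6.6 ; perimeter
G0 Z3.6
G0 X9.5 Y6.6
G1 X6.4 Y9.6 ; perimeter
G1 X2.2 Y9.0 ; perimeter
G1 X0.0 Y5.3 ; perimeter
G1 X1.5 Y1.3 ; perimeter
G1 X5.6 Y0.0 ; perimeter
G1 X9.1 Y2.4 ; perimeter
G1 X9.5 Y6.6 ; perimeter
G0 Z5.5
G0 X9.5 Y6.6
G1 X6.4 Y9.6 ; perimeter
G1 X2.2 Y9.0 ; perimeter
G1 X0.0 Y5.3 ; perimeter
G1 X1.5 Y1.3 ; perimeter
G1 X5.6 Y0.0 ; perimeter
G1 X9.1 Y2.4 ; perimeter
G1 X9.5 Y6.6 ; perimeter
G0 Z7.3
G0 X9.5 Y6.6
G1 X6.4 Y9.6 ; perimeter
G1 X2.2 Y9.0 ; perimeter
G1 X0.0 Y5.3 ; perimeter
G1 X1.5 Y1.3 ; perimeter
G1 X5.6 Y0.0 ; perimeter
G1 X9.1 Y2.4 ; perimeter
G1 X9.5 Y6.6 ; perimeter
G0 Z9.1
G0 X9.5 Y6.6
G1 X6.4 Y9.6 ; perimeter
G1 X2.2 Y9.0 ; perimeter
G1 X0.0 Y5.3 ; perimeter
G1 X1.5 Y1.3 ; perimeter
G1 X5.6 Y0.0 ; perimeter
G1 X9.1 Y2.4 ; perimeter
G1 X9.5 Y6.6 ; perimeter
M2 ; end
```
solid part
  facet normal 0.0000 0.0000 -1.0000
    outer loop
      vertex 2.2 9.0 0.0
      vertex 6.4 9.6 0.0
      vertex 9.5 6.6 0.0
    endloop
  endfacet
  facet normal 0.0000 0.0000 -1.0000
    outer loop
      vertex 0.0 5.3 0.0
      vertex 2.2 9.0 0.0
      vertex 9.5 6.6 0.0
    endloop
  endfacet
  facet normal 0.0000 0.0000 -1.0000
    outer loop
      vertex 1.5 1.3 0.0
      vertex 0.0 5.3 0.0
      vertex 9.5 6.6 0.0
    endloop
  endfacet
  facet normal 0.0000 0.0000 -1.0000
    outer loop
      vertex 5.6 0.0 0.0
      vertex 1.5 1.3 0.0
      vertex 9.5 6.6 0.0
    endloop
  endfacet
  facet normal 0.0000 0.0000 -1.0000
    outer loop
      vertex 9.1 2.4 0.0
      vertex 5.6 0.0 0.0
      vertex 9.5 6.6 0.0
    endloop
  endfacet
  facet normal 0.0000 0.0000 1.0000
    outer loop
      vertex 9.5 6.6 9.1
      vertex 6.4 9.6 9.1
      vertex 2.2 9.0 9.1
    endloop
  endfacet
  facet normal 0.0000 0.0000 1.0000
    outer loop
      vertex 9.5 6.6 9.1
      vertex 2.2 9.0 9.1
      vertex 0.0 5.3 9.1
    endloop
  endfacet
  facet normal 0.0000 0.0000 1.0000
    outer loop
      vertex 9.5 6.6 9.1
      vertex 0.0 5.3 9.1
      vertex 1.5 1.3 9.1
    endloop
  endfacet
  facet normal 0.0000 0.0000 1.0000
    outer loop
      vertex 9.5 6.6 9.1
      vertex 1.5 1.3 9.1
      vertex 5.6 0.0 9.1
    endloop
  endfacet
  facet normal 0.0000 0.0000 1.0000
    outer loop
      vertex 9.5 6.6 9.1
      vertex 5.6 0.0 9.1
      vertex 9.1 2.4 9.1
    endloop
  endfacet
  facet normal 0.6954 0.7186 0.0000
    outer loop
      vertex 9.5 6.6 0.0
      vertex 6.4 9.6 0.0
      vertex 6.4 9.6 9.1
    endloop
  endfacet
  facet normal 0.6954 0.7186 0.0000
    outer loop
      vertex 9.5 6.6 0.0
      vertex 6.4 9.6 9.1
      vertex 9.5 6.6 9.1
    endloop
  endfacet
  facet normal -0.1414 0.9899 0.0000
    outer loop
      vertex 6.4 9.6 0.0
      vertex 2.2 9.0 0.0
      vertex 2.2 9.0 9.1
    endloop
  endfacet
  facet normal -0.1414 0.9899 0.0000
    outer loop
      vertex 6.4 9.6 0.0
      vertex 2.2 9.0 9.1
      vertex 6.4 9.6 9.1
    endloop
  endfacet
  facet normal -0.8595 0.5111 0.0000
    outer loop
      vertex 2.2 9.0 0.0
      vertex 0.0 5.3 0.0
      vertex 0.0 5.3 9.1
    endloop
  endfacet
  facet normal -0.8595 0.5111 0.0000
    outer loop
      vertex 2.2 9.0 0.0
      vertex 0.0 5.3 9.1
      vertex 2.2 9.0 9.1
    endloop
  endfacet
  facet normal -0.9363 -0.3511 0.0000
    outer loop
      vertex 0.0 5.3 0.0
      vertex 1.5 1.3 0.0
      vertex 1.5 1.3 9.1
    endloop
  endfacet
  facet normal -0.9363 -0.3511 0.0000
    outer loop
      vertex 0.0 5.3 0.0
      vertex 1.5 1.3 9.1
      vertex 0.0 5.3 9.1
    endloop
  endfacet
  facet normal -0.3022 -0.9532 0.0000
    outer loop
      vertex 1.5 1.3 0.0
      vertex 5.6 0.0 0.0
      vertex 5.6 0.0 9.1
    endloop
  endfacet
  facet normal -0.3022 -0.9532 0.0000
    outer loop
      vertex 1.5 1.3 0.0
      vertex 5.6 0.0 9.1
      vertex 1.5 1.3 9.1
    endloop
  endfacet
  facet normal 0.5655 -0.8247 0.0000
    outer loop
      vertex 5.6 0.0 0.0
      vertex 9.1 2.4 0.0
      vertex 9.1 2.4 9.1
    endloop
  endfacet
  facet normal 0.5655 -0.8247 0.0000
    outer loop
      vertex 5.6 0.0 0.0
      vertex 9.1 2.4 9.1
      vertex 5.6 0.0 9.1
    endloop
  endfacet
  facet normal 0.9955 -0.0948 0.0000
    outer loop
      vertex 9.1 2.4 0.0
      vertex 9.5 6.6 0.0
      vertex 9.5 6.6 9.1
    endloop
  endfacet
  facet normal 0.9955 -0.0948 0.0000
    outer loop
      vertex 9.1 2.4 0.0
      vertex 9.5 6.6 9.1
      vertex 9.1 2.4 9.1
    endloop
  endfacet
endsolid part

The G0 Z moves step by Δz≈1.8 mm. Every layer's G1 loop is the same polygon, so the solid is a straight extrusion of it from z=0 to z≈9.1. Closing with flat bottom and top caps and triangulating gives 24 facets — a regular 7-sided prism (a cylinder approximated with 7 flat sides), circumscribed radius ≈ 4.9 mm, height ≈ 9.1 mm.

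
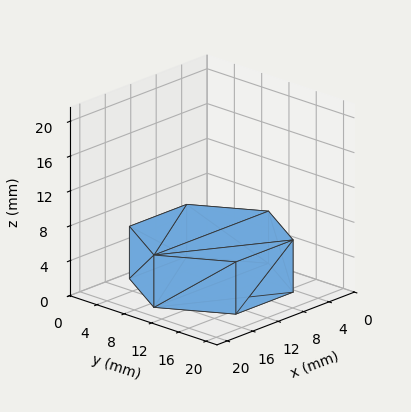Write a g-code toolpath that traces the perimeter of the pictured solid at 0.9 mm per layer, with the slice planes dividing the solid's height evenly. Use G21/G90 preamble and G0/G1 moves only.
Reading the render: the shape is a regular 6-sided prism (a cylinder approximated with 6 flat sides), circumscribed radius ≈ 9 mm, height ≈ 6 mm (dimensions read to the nearest mm from the axis ticks). For the g-code, the solid's height is divided into equal slices at the stated Δz and each level perimeter traced with G1 moves after a G0 lift.

; perimeter-only toolpath
G21 ; units = mm
G90 ; absolute positioning
G28 ; home
; layer 1
G0 Z0.9
G0 X18.0 Y9.0
G1 X13.5 Y16.8
G1 X4.5 Y16.8
G1 X0.0 Y9.0
G1 X4.5 Y1.2
G1 X13.5 Y1.2
G1 X18.0 Y9.0
; layer 2
G0 Z1.7
G0 X18.0 Y9.0
G1 X13.5 Y16.8
G1 X4.5 Y16.8
G1 X0.0 Y9.0
G1 X4.5 Y1.2
G1 X13.5 Y1.2
G1 X18.0 Y9.0
; layer 3
G0 Z2.6
G0 X18.0 Y9.0
G1 X13.5 Y16.8
G1 X4.5 Y16.8
G1 X0.0 Y9.0
G1 X4.5 Y1.2
G1 X13.5 Y1.2
G1 X18.0 Y9.0
; layer 4
G0 Z3.4
G0 X18.0 Y9.0
G1 X13.5 Y16.8
G1 X4.5 Y16.8
G1 X0.0 Y9.0
G1 X4.5 Y1.2
G1 X13.5 Y1.2
G1 X18.0 Y9.0
; layer 5
G0 Z4.3
G0 X18.0 Y9.0
G1 X13.5 Y16.8
G1 X4.5 Y16.8
G1 X0.0 Y9.0
G1 X4.5 Y1.2
G1 X13.5 Y1.2
G1 X18.0 Y9.0
; layer 6
G0 Z5.1
G0 X18.0 Y9.0
G1 X13.5 Y16.8
G1 X4.5 Y16.8
G1 X0.0 Y9.0
G1 X4.5 Y1.2
G1 X13.5 Y1.2
G1 X18.0 Y9.0
; layer 7
G0 Z6.0
G0 X18.0 Y9.0
G1 X13.5 Y16.8
G1 X4.5 Y16.8
G1 X0.0 Y9.0
G1 X4.5 Y1.2
G1 X13.5 Y1.2
G1 X18.0 Y9.0
M2 ; end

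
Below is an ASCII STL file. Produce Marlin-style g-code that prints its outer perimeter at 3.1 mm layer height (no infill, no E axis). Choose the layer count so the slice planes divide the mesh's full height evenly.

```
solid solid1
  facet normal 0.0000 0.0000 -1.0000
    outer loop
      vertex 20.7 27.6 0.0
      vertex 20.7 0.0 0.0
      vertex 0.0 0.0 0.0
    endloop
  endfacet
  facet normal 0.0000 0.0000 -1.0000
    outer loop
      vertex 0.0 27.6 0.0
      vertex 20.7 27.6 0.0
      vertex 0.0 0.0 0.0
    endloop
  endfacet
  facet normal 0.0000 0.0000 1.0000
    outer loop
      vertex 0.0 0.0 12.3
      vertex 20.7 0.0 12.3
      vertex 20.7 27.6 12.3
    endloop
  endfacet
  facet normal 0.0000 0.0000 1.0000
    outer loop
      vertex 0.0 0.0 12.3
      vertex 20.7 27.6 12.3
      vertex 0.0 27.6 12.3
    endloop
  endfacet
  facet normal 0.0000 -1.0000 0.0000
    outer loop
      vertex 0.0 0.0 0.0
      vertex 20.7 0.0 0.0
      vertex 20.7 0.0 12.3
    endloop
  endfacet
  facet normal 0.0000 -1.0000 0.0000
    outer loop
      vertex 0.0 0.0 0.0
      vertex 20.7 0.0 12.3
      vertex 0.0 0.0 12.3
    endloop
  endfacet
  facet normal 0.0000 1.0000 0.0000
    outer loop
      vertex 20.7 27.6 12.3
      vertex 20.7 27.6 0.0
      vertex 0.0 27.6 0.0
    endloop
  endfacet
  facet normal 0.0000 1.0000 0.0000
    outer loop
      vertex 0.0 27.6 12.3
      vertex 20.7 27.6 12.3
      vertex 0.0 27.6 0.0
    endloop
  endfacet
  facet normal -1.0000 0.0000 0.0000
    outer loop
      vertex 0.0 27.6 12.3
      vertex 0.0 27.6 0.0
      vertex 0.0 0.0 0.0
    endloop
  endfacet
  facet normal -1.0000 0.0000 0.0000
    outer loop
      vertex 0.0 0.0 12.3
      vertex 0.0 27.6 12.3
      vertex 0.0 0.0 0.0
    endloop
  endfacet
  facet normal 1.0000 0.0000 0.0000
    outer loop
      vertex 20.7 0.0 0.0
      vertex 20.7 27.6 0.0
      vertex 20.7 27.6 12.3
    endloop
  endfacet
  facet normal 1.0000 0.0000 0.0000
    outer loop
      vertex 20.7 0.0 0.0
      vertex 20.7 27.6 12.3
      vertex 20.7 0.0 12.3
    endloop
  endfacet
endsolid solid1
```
; perimeter-only toolpath
G21 ; units = mm
G90 ; absolute positioning
G28 ; home
; layer 1
G0 Z3.1
G0 X0.0 Y0.0
G1 X20.7 Y0.0
G1 X20.7 Y27.6
G1 X0.0 Y27.6
G1 X0.0 Y0.0
; layer 2
G0 Z6.2
G0 X0.0 Y0.0
G1 X20.7 Y0.0
G1 X20.7 Y27.6
G1 X0.0 Y27.6
G1 X0.0 Y0.0
; layer 3
G0 Z9.2
G0 X0.0 Y0.0
G1 X20.7 Y0.0
G1 X20.7 Y27.6
G1 X0.0 Y27.6
G1 X0.0 Y0.0
; layer 4
G0 Z12.3
G0 X0.0 Y0.0
G1 X20.7 Y0.0
G1 X20.7 Y27.6
G1 X0.0 Y27.6
G1 X0.0 Y0.0
M2 ; end

The solid is a rectangular box, roughly 20.7 × 27.6 mm footprint and 12.3 mm tall. Slicing at Δz = 3.1 mm — 4 equal slices spanning the solid's height, so layer i sits at z = i·h/4 — gives 4 non-empty perimeters. Each is a 4-segment closed polygon; G0 lifts to the layer z and rapids to the start vertex, then G1 traces the edges.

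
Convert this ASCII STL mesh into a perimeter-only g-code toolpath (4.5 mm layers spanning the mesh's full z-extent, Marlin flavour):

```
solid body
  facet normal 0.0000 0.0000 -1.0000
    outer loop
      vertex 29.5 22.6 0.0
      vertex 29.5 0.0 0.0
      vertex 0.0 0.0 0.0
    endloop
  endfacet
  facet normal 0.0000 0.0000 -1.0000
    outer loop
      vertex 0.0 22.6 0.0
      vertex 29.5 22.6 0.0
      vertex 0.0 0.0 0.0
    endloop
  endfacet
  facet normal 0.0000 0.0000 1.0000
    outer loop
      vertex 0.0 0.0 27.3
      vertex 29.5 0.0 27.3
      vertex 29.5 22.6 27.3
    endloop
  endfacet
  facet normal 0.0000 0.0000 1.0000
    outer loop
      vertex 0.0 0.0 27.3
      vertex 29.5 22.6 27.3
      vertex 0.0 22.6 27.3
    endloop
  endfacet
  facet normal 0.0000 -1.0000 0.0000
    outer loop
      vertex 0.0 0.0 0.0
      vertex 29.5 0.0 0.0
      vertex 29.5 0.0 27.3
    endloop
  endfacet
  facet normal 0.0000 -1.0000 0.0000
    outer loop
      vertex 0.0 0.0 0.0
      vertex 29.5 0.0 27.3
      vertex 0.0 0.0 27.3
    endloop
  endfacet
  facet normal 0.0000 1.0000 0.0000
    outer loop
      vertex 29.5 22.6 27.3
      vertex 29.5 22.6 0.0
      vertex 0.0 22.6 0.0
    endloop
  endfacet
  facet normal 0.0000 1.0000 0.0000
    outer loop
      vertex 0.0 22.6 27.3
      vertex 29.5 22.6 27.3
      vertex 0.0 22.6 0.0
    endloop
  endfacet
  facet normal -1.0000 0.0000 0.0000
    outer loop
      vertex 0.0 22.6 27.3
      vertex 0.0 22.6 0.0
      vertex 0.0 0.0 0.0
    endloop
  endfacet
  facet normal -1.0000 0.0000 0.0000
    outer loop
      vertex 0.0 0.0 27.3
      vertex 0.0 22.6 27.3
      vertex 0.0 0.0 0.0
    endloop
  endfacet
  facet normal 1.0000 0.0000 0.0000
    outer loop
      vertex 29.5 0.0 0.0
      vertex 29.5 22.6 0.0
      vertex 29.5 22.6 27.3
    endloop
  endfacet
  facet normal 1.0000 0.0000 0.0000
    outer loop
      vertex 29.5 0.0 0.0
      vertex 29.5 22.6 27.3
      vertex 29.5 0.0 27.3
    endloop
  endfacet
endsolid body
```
; perimeter-only toolpath
G21 ; units = mm
G90 ; absolute positioning
G28 ; home
; layer 1
G0 Z4.5
G0 X0.0 Y0.0
G1 X29.5 Y0.0
G1 X29.5 Y22.6
G1 X0.0 Y22.6
G1 X0.0 Y0.0
; layer 2
G0 Z9.1
G0 X0.0 Y0.0
G1 X29.5 Y0.0
G1 X29.5 Y22.6
G1 X0.0 Y22.6
G1 X0.0 Y0.0
; layer 3
G0 Z13.6
G0 X0.0 Y0.0
G1 X29.5 Y0.0
G1 X29.5 Y22.6
G1 X0.0 Y22.6
G1 X0.0 Y0.0
; layer 4
G0 Z18.2
G0 X0.0 Y0.0
G1 X29.5 Y0.0
G1 X29.5 Y22.6
G1 X0.0 Y22.6
G1 X0.0 Y0.0
; layer 5
G0 Z22.8
G0 X0.0 Y0.0
G1 X29.5 Y0.0
G1 X29.5 Y22.6
G1 X0.0 Y22.6
G1 X0.0 Y0.0
; layer 6
G0 Z27.3
G0 X0.0 Y0.0
G1 X29.5 Y0.0
G1 X29.5 Y22.6
G1 X0.0 Y22.6
G1 X0.0 Y0.0
M2 ; end

The solid is a rectangular box, roughly 29.5 × 22.6 mm footprint and 27.3 mm tall. Slicing at Δz = 4.5 mm — 6 equal slices spanning the solid's height, so layer i sits at z = i·h/6 — gives 6 non-empty perimeters. Each is a 4-segment closed polygon; G0 lifts to the layer z and rapids to the start vertex, then G1 traces the edges.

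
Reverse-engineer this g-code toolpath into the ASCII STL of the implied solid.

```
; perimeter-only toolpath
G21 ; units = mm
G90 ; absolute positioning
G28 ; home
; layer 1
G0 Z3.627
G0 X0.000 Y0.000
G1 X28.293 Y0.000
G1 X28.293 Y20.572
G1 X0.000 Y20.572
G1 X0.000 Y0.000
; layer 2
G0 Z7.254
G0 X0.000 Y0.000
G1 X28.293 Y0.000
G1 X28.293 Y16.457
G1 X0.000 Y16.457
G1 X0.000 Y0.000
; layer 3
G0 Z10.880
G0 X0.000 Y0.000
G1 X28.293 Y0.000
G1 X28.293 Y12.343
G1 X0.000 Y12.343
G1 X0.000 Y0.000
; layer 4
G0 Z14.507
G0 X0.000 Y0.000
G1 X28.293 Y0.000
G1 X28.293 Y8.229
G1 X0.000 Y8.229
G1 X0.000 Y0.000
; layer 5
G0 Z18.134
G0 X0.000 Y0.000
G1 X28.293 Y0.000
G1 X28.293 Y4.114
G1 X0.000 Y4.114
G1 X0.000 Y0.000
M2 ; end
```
solid part
  facet normal 0.0000 0.0000 -1.0000
    outer loop
      vertex 28.293 24.686 0.000
      vertex 28.293 0.000 0.000
      vertex 0.000 0.000 0.000
    endloop
  endfacet
  facet normal 0.0000 0.0000 -1.0000
    outer loop
      vertex 0.000 24.686 0.000
      vertex 28.293 24.686 0.000
      vertex 0.000 0.000 0.000
    endloop
  endfacet
  facet normal 0.0000 -1.0000 0.0000
    outer loop
      vertex 0.000 0.000 0.000
      vertex 28.293 0.000 0.000
      vertex 28.293 0.000 21.761
    endloop
  endfacet
  facet normal 0.0000 -1.0000 0.0000
    outer loop
      vertex 0.000 0.000 0.000
      vertex 28.293 0.000 21.761
      vertex 0.000 0.000 21.761
    endloop
  endfacet
  facet normal 0.0000 0.6613 0.7502
    outer loop
      vertex 0.000 0.000 21.761
      vertex 28.293 0.000 21.761
      vertex 28.293 24.686 0.000
    endloop
  endfacet
  facet normal 0.0000 0.6613 0.7502
    outer loop
      vertex 0.000 0.000 21.761
      vertex 28.293 24.686 0.000
      vertex 0.000 24.686 0.000
    endloop
  endfacet
  facet normal -1.0000 0.0000 0.0000
    outer loop
      vertex 0.000 0.000 21.761
      vertex 0.000 24.686 0.000
      vertex 0.000 0.000 0.000
    endloop
  endfacet
  facet normal 1.0000 0.0000 0.0000
    outer loop
      vertex 28.293 0.000 0.000
      vertex 28.293 24.686 0.000
      vertex 28.293 0.000 21.761
    endloop
  endfacet
endsolid part

The G0 Z moves step by Δz≈3.627 mm. The G1 loops shrink linearly with z, so the solid tapers from its base footprint up to z≈21.8. Closing with a flat bottom cap and the tapered top and triangulating gives 8 facets — a wedge (ramp): 28.3 × 24.7 mm base, rising to 21.8 mm along the y=0 edge and sloping linearly to z=0 at y=24.7.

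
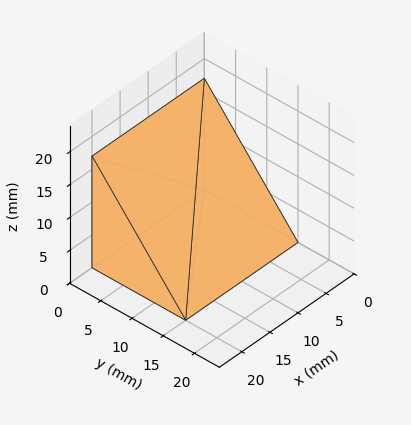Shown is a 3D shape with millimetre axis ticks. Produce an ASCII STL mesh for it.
Reading the render: the shape is a wedge (ramp): 20 × 15 mm base, rising to 17 mm along the y=0 edge and sloping linearly to z=0 at y=15 (dimensions read to the nearest mm from the axis ticks). For the STL, each face is triangulated and given an outward normal.

solid part
  facet normal 0.0000 0.0000 -1.0000
    outer loop
      vertex 20.00 15.00 0.00
      vertex 20.00 0.00 0.00
      vertex 0.00 0.00 0.00
    endloop
  endfacet
  facet normal 0.0000 0.0000 -1.0000
    outer loop
      vertex 0.00 15.00 0.00
      vertex 20.00 15.00 0.00
      vertex 0.00 0.00 0.00
    endloop
  endfacet
  facet normal 0.0000 -1.0000 0.0000
    outer loop
      vertex 0.00 0.00 0.00
      vertex 20.00 0.00 0.00
      vertex 20.00 0.00 17.00
    endloop
  endfacet
  facet normal 0.0000 -1.0000 0.0000
    outer loop
      vertex 0.00 0.00 0.00
      vertex 20.00 0.00 17.00
      vertex 0.00 0.00 17.00
    endloop
  endfacet
  facet normal 0.0000 0.7498 0.6616
    outer loop
      vertex 0.00 0.00 17.00
      vertex 20.00 0.00 17.00
      vertex 20.00 15.00 0.00
    endloop
  endfacet
  facet normal 0.0000 0.7498 0.6616
    outer loop
      vertex 0.00 0.00 17.00
      vertex 20.00 15.00 0.00
      vertex 0.00 15.00 0.00
    endloop
  endfacet
  facet normal -1.0000 0.0000 0.0000
    outer loop
      vertex 0.00 0.00 17.00
      vertex 0.00 15.00 0.00
      vertex 0.00 0.00 0.00
    endloop
  endfacet
  facet normal 1.0000 0.0000 0.0000
    outer loop
      vertex 20.00 0.00 0.00
      vertex 20.00 15.00 0.00
      vertex 20.00 0.00 17.00
    endloop
  endfacet
endsolid part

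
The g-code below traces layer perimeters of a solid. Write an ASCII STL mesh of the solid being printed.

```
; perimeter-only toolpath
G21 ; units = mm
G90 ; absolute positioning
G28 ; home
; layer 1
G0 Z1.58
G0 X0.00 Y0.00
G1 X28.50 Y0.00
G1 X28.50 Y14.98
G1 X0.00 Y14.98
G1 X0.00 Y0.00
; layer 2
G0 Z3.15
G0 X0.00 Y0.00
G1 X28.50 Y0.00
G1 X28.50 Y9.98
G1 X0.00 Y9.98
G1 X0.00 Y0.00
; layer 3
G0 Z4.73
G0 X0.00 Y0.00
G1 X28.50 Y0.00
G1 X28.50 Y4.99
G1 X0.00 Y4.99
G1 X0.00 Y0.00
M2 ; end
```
solid part
  facet normal 0.0000 0.0000 -1.0000
    outer loop
      vertex 28.50 19.97 0.00
      vertex 28.50 0.00 0.00
      vertex 0.00 0.00 0.00
    endloop
  endfacet
  facet normal 0.0000 0.0000 -1.0000
    outer loop
      vertex 0.00 19.97 0.00
      vertex 28.50 19.97 0.00
      vertex 0.00 0.00 0.00
    endloop
  endfacet
  facet normal 0.0000 -1.0000 0.0000
    outer loop
      vertex 0.00 0.00 0.00
      vertex 28.50 0.00 0.00
      vertex 28.50 0.00 6.31
    endloop
  endfacet
  facet normal 0.0000 -1.0000 0.0000
    outer loop
      vertex 0.00 0.00 0.00
      vertex 28.50 0.00 6.31
      vertex 0.00 0.00 6.31
    endloop
  endfacet
  facet normal 0.0000 0.3013 0.9535
    outer loop
      vertex 0.00 0.00 6.31
      vertex 28.50 0.00 6.31
      vertex 28.50 19.97 0.00
    endloop
  endfacet
  facet normal 0.0000 0.3013 0.9535
    outer loop
      vertex 0.00 0.00 6.31
      vertex 28.50 19.97 0.00
      vertex 0.00 19.97 0.00
    endloop
  endfacet
  facet normal -1.0000 0.0000 0.0000
    outer loop
      vertex 0.00 0.00 6.31
      vertex 0.00 19.97 0.00
      vertex 0.00 0.00 0.00
    endloop
  endfacet
  facet normal 1.0000 0.0000 0.0000
    outer loop
      vertex 28.50 0.00 0.00
      vertex 28.50 19.97 0.00
      vertex 28.50 0.00 6.31
    endloop
  endfacet
endsolid part

The G0 Z moves step by Δz≈1.58 mm. The G1 loops shrink linearly with z, so the solid tapers from its base footprint up to z≈6.31. Closing with a flat bottom cap and the tapered top and triangulating gives 8 facets — a wedge (ramp): 28.5 × 20 mm base, rising to 6.31 mm along the y=0 edge and sloping linearly to z=0 at y=20.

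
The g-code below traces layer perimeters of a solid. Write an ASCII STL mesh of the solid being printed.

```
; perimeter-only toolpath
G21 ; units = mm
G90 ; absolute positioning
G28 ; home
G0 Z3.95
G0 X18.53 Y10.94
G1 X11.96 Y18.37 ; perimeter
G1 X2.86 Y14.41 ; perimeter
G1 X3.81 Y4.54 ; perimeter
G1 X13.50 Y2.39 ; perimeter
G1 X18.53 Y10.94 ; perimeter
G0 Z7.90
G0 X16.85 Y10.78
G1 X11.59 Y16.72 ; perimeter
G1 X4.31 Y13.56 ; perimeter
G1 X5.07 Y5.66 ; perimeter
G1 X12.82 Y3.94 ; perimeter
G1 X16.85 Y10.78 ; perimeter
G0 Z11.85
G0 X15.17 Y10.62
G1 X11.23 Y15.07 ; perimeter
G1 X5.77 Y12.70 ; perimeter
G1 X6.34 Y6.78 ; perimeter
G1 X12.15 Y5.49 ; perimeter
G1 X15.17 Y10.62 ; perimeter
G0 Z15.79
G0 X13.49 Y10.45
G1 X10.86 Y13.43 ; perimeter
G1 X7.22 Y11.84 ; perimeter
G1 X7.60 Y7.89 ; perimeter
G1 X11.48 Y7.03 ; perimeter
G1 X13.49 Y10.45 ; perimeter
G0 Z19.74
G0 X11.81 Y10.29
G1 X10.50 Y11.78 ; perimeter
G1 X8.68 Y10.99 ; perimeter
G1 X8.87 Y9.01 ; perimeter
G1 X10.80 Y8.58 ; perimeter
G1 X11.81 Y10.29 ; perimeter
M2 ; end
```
solid part
  facet normal 0.0000 0.0000 -1.0000
    outer loop
      vertex 1.40 15.27 0.00
      vertex 12.32 20.02 0.00
      vertex 20.21 11.10 0.00
    endloop
  endfacet
  facet normal 0.0000 0.0000 -1.0000
    outer loop
      vertex 2.54 3.42 0.00
      vertex 1.40 15.27 0.00
      vertex 20.21 11.10 0.00
    endloop
  endfacet
  facet normal 0.0000 0.0000 -1.0000
    outer loop
      vertex 14.17 0.84 0.00
      vertex 2.54 3.42 0.00
      vertex 20.21 11.10 0.00
    endloop
  endfacet
  facet normal 0.7079 0.6262 0.3268
    outer loop
      vertex 20.21 11.10 0.00
      vertex 12.32 20.02 0.00
      vertex 10.13 10.13 23.69
    endloop
  endfacet
  facet normal -0.3770 0.8666 0.3269
    outer loop
      vertex 12.32 20.02 0.00
      vertex 1.40 15.27 0.00
      vertex 10.13 10.13 23.69
    endloop
  endfacet
  facet normal -0.9407 -0.0905 0.3270
    outer loop
      vertex 1.40 15.27 0.00
      vertex 2.54 3.42 0.00
      vertex 10.13 10.13 23.69
    endloop
  endfacet
  facet normal -0.2047 -0.9226 0.3269
    outer loop
      vertex 2.54 3.42 0.00
      vertex 14.17 0.84 0.00
      vertex 10.13 10.13 23.69
    endloop
  endfacet
  facet normal 0.8144 -0.4794 0.3269
    outer loop
      vertex 14.17 0.84 0.00
      vertex 20.21 11.10 0.00
      vertex 10.13 10.13 23.69
    endloop
  endfacet
endsolid part

The G0 Z moves step by Δz≈3.95 mm. The G1 loops shrink linearly with z, so the solid tapers from its base footprint up to z≈23.7. Closing with a flat bottom cap and the tapered top and triangulating gives 8 facets — a regular 5-sided pyramid, base circumscribed radius ≈ 10.1 mm, apex at z ≈ 23.7 mm.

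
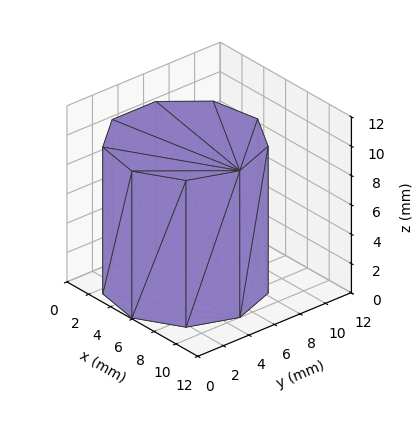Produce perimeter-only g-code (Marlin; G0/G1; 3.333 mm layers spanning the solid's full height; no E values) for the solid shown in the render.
Reading the render: the shape is a regular 9-sided prism (a cylinder approximated with 9 flat sides), circumscribed radius ≈ 5 mm, height ≈ 10 mm (dimensions read to the nearest mm from the axis ticks). For the g-code, the solid's height is divided into equal slices at the stated Δz and each level perimeter traced with G1 moves after a G0 lift.

; perimeter-only toolpath
G21 ; units = mm
G90 ; absolute positioning
G28 ; home
; layer 1
G0 Z3.333
G0 X10.000 Y5.000
G1 X8.830 Y8.214
G1 X5.868 Y9.924
G1 X2.500 Y9.330
G1 X0.302 Y6.710
G1 X0.302 Y3.290
G1 X2.500 Y0.670
G1 X5.868 Y0.076
G1 X8.830 Y1.786
G1 X10.000 Y5.000
; layer 2
G0 Z6.667
G0 X10.000 Y5.000
G1 X8.830 Y8.214
G1 X5.868 Y9.924
G1 X2.500 Y9.330
G1 X0.302 Y6.710
G1 X0.302 Y3.290
G1 X2.500 Y0.670
G1 X5.868 Y0.076
G1 X8.830 Y1.786
G1 X10.000 Y5.000
; layer 3
G0 Z10.000
G0 X10.000 Y5.000
G1 X8.830 Y8.214
G1 X5.868 Y9.924
G1 X2.500 Y9.330
G1 X0.302 Y6.710
G1 X0.302 Y3.290
G1 X2.500 Y0.670
G1 X5.868 Y0.076
G1 X8.830 Y1.786
G1 X10.000 Y5.000
M2 ; end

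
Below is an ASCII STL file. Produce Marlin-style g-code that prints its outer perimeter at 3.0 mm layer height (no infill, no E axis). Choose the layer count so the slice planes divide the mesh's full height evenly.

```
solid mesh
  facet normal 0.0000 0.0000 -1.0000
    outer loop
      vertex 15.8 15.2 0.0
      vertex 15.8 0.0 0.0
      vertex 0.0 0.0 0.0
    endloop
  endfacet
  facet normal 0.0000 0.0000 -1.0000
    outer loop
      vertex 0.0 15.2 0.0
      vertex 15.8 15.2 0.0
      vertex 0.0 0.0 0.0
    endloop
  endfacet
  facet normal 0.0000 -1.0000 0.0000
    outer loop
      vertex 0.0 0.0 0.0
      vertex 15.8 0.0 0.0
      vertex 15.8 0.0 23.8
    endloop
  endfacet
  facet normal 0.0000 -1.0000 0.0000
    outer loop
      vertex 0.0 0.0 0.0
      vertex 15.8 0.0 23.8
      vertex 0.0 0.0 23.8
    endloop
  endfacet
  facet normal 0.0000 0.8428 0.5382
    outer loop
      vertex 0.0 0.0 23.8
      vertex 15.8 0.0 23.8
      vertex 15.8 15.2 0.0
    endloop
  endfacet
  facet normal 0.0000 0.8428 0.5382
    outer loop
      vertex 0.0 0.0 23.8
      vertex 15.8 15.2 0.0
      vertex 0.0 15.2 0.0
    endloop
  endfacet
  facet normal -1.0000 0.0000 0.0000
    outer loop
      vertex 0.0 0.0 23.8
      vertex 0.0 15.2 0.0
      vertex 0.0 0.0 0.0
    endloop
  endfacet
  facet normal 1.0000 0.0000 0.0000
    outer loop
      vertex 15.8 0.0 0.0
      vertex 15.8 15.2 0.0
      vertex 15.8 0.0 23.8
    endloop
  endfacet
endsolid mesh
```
; perimeter-only toolpath
G21 ; units = mm
G90 ; absolute positioning
G28 ; home
; layer 1
G0 Z3.0
G0 X0.0 Y0.0
G1 X15.8 Y0.0
G1 X15.8 Y13.3
G1 X0.0 Y13.3
G1 X0.0 Y0.0
; layer 2
G0 Z6.0
G0 X0.0 Y0.0
G1 X15.8 Y0.0
G1 X15.8 Y11.4
G1 X0.0 Y11.4
G1 X0.0 Y0.0
; layer 3
G0 Z8.9
G0 X0.0 Y0.0
G1 X15.8 Y0.0
G1 X15.8 Y9.5
G1 X0.0 Y9.5
G1 X0.0 Y0.0
; layer 4
G0 Z11.9
G0 X0.0 Y0.0
G1 X15.8 Y0.0
G1 X15.8 Y7.6
G1 X0.0 Y7.6
G1 X0.0 Y0.0
; layer 5
G0 Z14.9
G0 X0.0 Y0.0
G1 X15.8 Y0.0
G1 X15.8 Y5.7
G1 X0.0 Y5.7
G1 X0.0 Y0.0
; layer 6
G0 Z17.9
G0 X0.0 Y0.0
G1 X15.8 Y0.0
G1 X15.8 Y3.8
G1 X0.0 Y3.8
G1 X0.0 Y0.0
; layer 7
G0 Z20.8
G0 X0.0 Y0.0
G1 X15.8 Y0.0
G1 X15.8 Y1.9
G1 X0.0 Y1.9
G1 X0.0 Y0.0
M2 ; end

The solid is a wedge (ramp): 15.8 × 15.2 mm base, rising to 23.8 mm along the y=0 edge and sloping linearly to z=0 at y=15.2. Slicing at Δz = 3.0 mm — 8 equal slices spanning the solid's height, so layer i sits at z = i·h/8 — gives 7 non-empty perimeters. Each is a 4-segment closed polygon; G0 lifts to the layer z and rapids to the start vertex, then G1 traces the edges. The cross-section shrinks linearly with z (the slice at the apex is degenerate and omitted).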